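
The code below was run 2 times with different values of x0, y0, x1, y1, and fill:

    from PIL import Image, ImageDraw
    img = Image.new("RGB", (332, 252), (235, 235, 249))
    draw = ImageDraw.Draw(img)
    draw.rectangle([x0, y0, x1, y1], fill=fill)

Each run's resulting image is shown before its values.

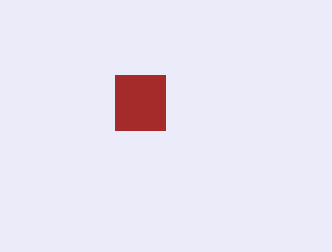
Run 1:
x0 = 115, y0 = 75, x1 = 165, y1 = 130, fill = 'brown'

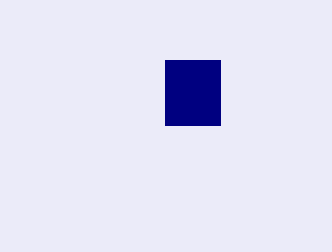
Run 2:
x0 = 165, y0 = 60, x1 = 220, y1 = 125, fill = 'navy'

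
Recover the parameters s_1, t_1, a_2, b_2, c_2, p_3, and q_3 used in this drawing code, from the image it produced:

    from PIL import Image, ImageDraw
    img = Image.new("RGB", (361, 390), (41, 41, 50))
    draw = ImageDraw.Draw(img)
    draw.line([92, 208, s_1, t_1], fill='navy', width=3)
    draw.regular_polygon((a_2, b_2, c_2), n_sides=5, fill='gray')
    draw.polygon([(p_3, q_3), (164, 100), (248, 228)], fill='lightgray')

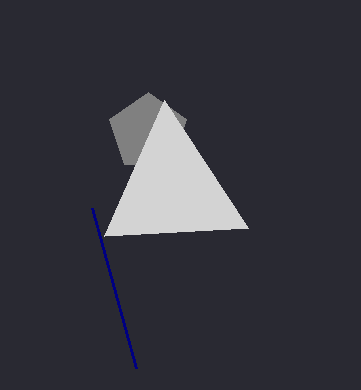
s_1 = 136; t_1 = 368; a_2 = 148; b_2 = 132; c_2 = 40; p_3 = 104; q_3 = 236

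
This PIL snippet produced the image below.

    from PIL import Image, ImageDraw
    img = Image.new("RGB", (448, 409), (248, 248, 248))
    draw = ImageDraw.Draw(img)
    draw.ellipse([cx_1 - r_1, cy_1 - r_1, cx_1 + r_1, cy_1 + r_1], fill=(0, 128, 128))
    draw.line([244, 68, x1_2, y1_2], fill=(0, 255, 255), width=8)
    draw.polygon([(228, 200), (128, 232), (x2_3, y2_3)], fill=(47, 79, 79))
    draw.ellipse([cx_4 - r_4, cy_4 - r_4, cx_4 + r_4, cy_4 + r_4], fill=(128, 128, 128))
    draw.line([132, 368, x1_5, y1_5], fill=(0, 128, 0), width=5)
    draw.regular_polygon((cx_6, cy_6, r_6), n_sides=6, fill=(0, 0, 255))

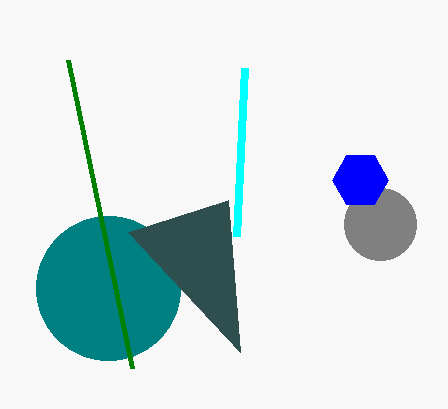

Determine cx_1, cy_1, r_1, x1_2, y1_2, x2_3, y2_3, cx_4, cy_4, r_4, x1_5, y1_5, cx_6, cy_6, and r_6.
cx_1 = 108; cy_1 = 288; r_1 = 72; x1_2 = 236; y1_2 = 236; x2_3 = 240; y2_3 = 352; cx_4 = 380; cy_4 = 224; r_4 = 36; x1_5 = 68; y1_5 = 60; cx_6 = 360; cy_6 = 180; r_6 = 28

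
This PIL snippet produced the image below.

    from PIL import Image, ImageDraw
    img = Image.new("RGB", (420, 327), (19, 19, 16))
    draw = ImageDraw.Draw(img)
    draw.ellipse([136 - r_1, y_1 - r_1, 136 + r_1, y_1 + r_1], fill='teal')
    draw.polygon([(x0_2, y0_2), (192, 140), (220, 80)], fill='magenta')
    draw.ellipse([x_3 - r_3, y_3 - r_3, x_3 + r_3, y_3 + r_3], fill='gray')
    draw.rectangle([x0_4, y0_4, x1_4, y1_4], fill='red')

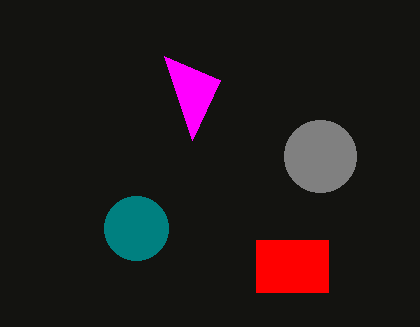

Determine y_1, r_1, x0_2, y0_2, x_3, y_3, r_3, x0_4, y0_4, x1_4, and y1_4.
y_1 = 228, r_1 = 32, x0_2 = 164, y0_2 = 56, x_3 = 320, y_3 = 156, r_3 = 36, x0_4 = 256, y0_4 = 240, x1_4 = 328, y1_4 = 292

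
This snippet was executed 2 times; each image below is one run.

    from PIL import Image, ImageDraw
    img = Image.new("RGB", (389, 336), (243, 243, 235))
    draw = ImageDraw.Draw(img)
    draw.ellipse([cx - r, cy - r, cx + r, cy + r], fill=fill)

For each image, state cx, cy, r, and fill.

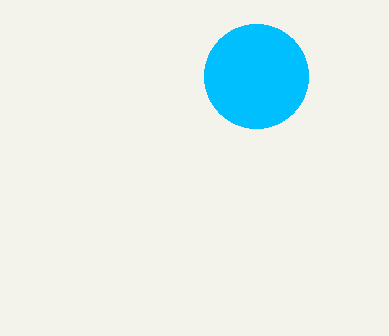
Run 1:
cx = 256, cy = 76, r = 52, fill = 'deepskyblue'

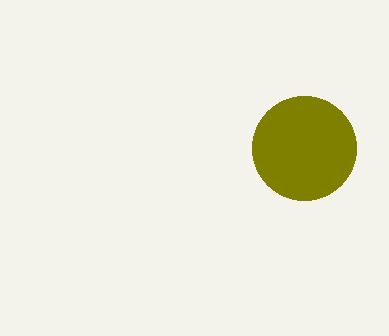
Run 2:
cx = 304; cy = 148; r = 52; fill = 'olive'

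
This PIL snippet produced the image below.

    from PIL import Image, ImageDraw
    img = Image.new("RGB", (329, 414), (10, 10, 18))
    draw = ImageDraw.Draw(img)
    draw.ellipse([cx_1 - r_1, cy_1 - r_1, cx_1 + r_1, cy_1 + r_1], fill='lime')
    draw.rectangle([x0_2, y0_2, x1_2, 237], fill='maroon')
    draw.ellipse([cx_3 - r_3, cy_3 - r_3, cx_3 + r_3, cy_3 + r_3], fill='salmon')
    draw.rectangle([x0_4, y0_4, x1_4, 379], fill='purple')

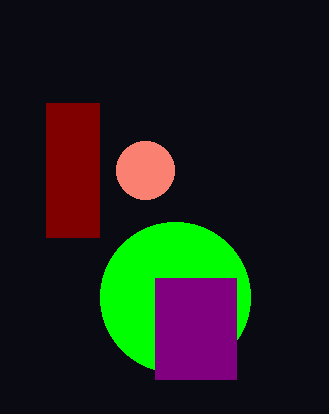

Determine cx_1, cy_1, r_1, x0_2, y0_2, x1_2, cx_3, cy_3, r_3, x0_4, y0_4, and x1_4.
cx_1 = 175
cy_1 = 297
r_1 = 75
x0_2 = 46
y0_2 = 103
x1_2 = 99
cx_3 = 145
cy_3 = 170
r_3 = 29
x0_4 = 155
y0_4 = 278
x1_4 = 236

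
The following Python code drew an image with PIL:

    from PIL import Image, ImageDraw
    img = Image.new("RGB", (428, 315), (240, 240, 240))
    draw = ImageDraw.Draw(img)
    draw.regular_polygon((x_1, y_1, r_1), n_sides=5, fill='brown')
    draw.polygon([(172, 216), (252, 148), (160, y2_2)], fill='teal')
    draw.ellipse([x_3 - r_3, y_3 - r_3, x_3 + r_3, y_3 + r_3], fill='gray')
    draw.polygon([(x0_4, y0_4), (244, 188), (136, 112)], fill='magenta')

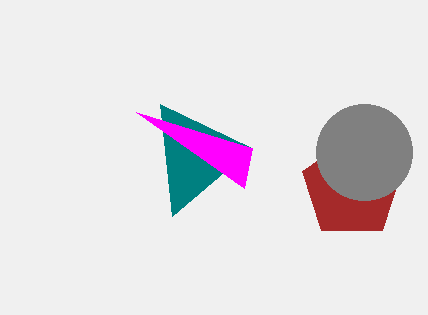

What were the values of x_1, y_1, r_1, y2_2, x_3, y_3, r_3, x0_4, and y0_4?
x_1 = 352; y_1 = 188; r_1 = 52; y2_2 = 104; x_3 = 364; y_3 = 152; r_3 = 48; x0_4 = 252; y0_4 = 148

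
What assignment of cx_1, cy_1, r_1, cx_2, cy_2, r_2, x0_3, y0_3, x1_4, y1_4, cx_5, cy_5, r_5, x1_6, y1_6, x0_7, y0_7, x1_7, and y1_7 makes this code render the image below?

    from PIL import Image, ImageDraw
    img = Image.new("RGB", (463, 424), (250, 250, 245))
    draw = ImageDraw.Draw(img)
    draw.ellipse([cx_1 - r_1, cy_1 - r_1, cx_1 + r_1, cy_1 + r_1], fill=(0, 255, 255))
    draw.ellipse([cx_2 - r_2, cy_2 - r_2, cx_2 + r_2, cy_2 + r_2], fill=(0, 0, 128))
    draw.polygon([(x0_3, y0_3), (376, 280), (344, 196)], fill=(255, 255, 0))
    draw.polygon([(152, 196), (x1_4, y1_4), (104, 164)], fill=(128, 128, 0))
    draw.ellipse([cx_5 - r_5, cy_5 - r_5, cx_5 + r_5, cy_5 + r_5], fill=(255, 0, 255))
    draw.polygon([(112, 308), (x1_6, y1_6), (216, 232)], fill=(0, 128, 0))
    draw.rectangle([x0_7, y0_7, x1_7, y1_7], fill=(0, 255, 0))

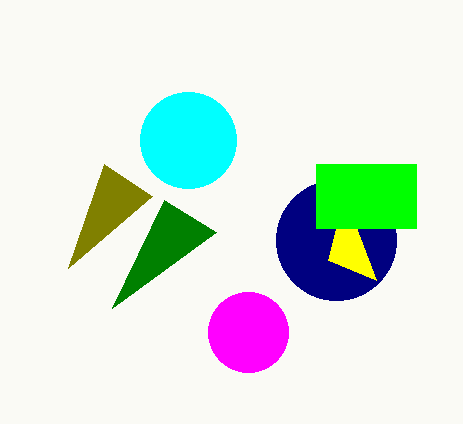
cx_1 = 188; cy_1 = 140; r_1 = 48; cx_2 = 336; cy_2 = 240; r_2 = 60; x0_3 = 328; y0_3 = 260; x1_4 = 68; y1_4 = 268; cx_5 = 248; cy_5 = 332; r_5 = 40; x1_6 = 164; y1_6 = 200; x0_7 = 316; y0_7 = 164; x1_7 = 416; y1_7 = 228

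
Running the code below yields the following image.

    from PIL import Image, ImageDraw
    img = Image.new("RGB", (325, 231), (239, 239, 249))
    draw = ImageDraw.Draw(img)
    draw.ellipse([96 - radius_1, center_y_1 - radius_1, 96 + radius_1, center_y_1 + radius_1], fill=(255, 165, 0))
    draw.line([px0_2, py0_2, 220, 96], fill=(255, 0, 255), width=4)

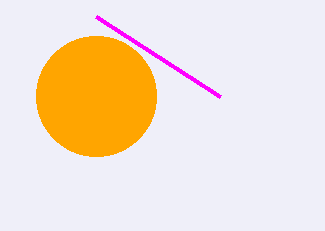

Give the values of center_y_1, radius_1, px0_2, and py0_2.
center_y_1 = 96, radius_1 = 60, px0_2 = 96, py0_2 = 16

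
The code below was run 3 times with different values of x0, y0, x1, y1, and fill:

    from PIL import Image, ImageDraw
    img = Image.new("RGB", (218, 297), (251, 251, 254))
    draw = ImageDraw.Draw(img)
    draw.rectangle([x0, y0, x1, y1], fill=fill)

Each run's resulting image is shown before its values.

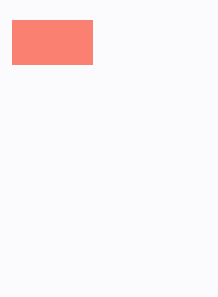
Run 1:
x0 = 12; y0 = 20; x1 = 92; y1 = 64; fill = 'salmon'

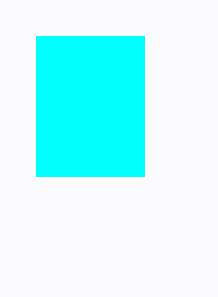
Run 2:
x0 = 36; y0 = 36; x1 = 144; y1 = 176; fill = 'cyan'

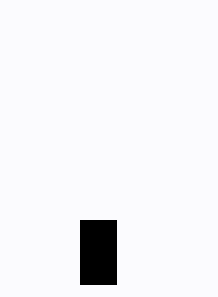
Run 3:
x0 = 80; y0 = 220; x1 = 116; y1 = 284; fill = 'black'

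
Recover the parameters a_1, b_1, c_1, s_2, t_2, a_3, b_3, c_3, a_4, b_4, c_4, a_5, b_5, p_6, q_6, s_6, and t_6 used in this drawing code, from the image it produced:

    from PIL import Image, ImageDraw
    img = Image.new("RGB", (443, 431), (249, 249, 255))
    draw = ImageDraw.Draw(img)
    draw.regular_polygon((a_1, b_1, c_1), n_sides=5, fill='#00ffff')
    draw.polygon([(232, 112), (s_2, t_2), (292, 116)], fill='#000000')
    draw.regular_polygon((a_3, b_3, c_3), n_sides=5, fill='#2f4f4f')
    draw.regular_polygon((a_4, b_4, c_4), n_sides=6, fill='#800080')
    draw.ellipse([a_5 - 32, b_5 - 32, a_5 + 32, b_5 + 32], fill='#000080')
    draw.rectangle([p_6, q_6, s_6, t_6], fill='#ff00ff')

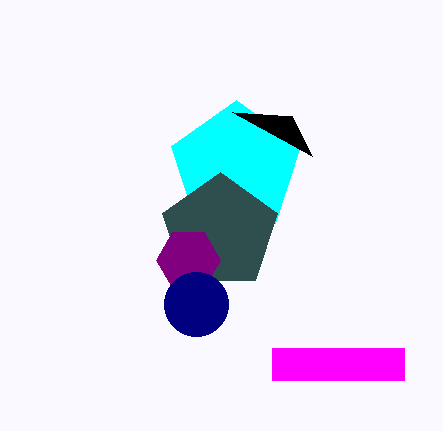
a_1 = 236, b_1 = 168, c_1 = 68, s_2 = 312, t_2 = 156, a_3 = 220, b_3 = 232, c_3 = 60, a_4 = 188, b_4 = 260, c_4 = 32, a_5 = 196, b_5 = 304, p_6 = 272, q_6 = 348, s_6 = 404, t_6 = 380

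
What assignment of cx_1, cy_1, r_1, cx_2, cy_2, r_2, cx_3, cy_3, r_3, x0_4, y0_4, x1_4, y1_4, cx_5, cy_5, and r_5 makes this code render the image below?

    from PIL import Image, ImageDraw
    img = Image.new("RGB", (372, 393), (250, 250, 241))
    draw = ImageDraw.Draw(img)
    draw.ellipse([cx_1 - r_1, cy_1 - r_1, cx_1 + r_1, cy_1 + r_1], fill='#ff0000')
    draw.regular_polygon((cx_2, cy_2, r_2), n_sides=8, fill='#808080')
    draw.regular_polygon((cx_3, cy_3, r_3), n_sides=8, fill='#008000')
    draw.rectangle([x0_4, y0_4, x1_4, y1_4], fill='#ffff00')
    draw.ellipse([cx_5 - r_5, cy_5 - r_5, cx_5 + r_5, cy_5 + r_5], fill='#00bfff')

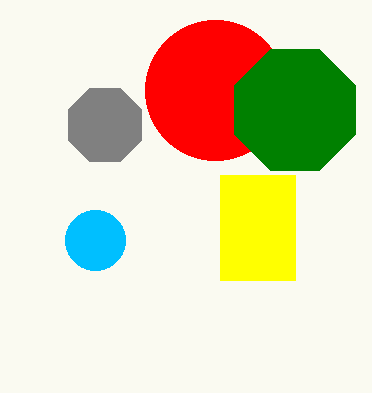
cx_1 = 215; cy_1 = 90; r_1 = 70; cx_2 = 105; cy_2 = 125; r_2 = 40; cx_3 = 295; cy_3 = 110; r_3 = 65; x0_4 = 220; y0_4 = 175; x1_4 = 295; y1_4 = 280; cx_5 = 95; cy_5 = 240; r_5 = 30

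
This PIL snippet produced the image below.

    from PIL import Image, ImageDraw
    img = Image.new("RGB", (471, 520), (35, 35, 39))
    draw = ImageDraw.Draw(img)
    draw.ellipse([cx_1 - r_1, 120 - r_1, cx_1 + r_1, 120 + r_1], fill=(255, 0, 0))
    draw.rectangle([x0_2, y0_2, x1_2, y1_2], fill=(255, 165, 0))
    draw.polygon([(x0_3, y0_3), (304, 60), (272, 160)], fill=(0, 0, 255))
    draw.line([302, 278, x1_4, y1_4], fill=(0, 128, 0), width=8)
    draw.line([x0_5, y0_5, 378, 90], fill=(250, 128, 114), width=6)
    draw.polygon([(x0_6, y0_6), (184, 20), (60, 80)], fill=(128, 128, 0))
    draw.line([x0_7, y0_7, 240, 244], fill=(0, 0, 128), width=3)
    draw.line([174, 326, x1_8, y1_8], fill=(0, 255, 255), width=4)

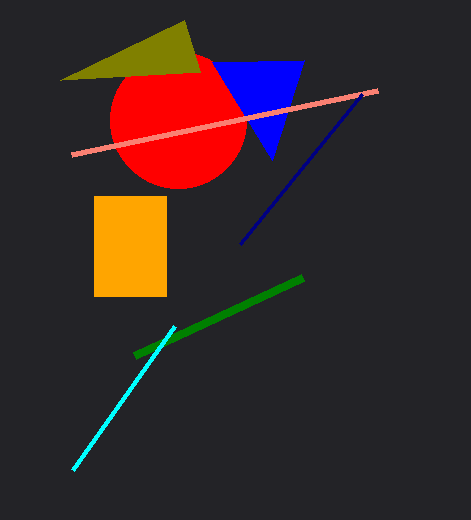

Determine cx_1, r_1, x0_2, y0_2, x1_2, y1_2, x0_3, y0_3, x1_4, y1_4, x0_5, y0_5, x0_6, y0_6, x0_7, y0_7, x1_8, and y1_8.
cx_1 = 178; r_1 = 68; x0_2 = 94; y0_2 = 196; x1_2 = 166; y1_2 = 296; x0_3 = 212; y0_3 = 62; x1_4 = 134; y1_4 = 356; x0_5 = 72; y0_5 = 154; x0_6 = 200; y0_6 = 72; x0_7 = 362; y0_7 = 94; x1_8 = 72; y1_8 = 470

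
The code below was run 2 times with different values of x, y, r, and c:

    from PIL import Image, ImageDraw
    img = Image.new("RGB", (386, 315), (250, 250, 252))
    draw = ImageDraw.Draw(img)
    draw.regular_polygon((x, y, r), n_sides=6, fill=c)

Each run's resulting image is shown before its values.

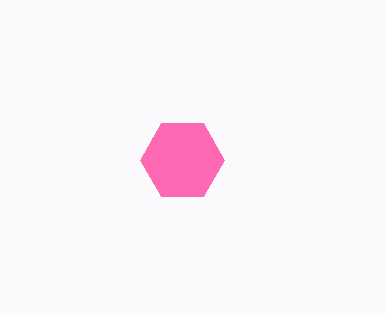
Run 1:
x = 182; y = 160; r = 42; c = 'hotpink'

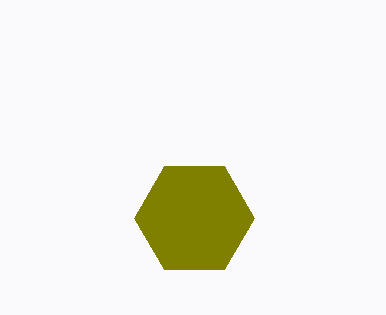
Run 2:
x = 194; y = 218; r = 60; c = 'olive'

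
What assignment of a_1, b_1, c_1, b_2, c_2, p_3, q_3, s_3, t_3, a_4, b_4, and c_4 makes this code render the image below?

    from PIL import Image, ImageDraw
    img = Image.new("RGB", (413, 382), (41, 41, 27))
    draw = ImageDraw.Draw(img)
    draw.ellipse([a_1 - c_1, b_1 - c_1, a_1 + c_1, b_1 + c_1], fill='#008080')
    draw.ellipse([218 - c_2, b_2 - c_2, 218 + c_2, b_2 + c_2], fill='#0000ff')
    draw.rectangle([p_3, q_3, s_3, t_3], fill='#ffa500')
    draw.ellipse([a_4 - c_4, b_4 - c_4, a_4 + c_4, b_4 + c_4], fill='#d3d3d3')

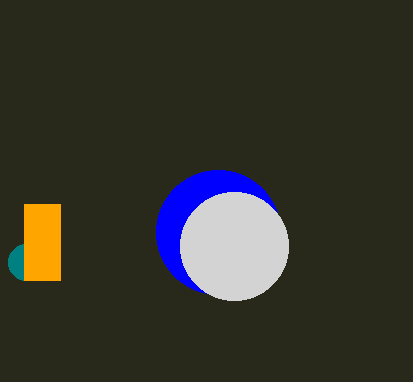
a_1 = 26, b_1 = 262, c_1 = 18, b_2 = 232, c_2 = 62, p_3 = 24, q_3 = 204, s_3 = 60, t_3 = 280, a_4 = 234, b_4 = 246, c_4 = 54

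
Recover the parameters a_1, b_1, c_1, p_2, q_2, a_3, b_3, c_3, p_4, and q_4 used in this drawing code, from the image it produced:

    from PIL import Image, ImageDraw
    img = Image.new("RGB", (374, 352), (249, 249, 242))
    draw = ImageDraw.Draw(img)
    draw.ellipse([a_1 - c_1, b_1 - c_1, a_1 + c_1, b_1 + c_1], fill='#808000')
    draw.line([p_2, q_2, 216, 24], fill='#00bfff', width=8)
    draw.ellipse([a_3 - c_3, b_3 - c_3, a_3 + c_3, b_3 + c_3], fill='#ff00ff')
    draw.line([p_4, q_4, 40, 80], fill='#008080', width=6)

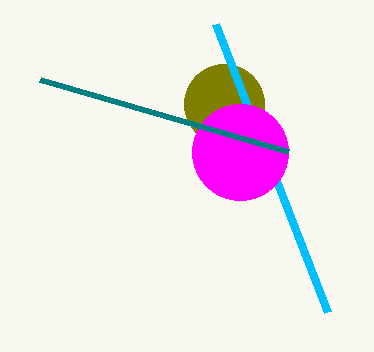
a_1 = 224
b_1 = 104
c_1 = 40
p_2 = 328
q_2 = 312
a_3 = 240
b_3 = 152
c_3 = 48
p_4 = 288
q_4 = 152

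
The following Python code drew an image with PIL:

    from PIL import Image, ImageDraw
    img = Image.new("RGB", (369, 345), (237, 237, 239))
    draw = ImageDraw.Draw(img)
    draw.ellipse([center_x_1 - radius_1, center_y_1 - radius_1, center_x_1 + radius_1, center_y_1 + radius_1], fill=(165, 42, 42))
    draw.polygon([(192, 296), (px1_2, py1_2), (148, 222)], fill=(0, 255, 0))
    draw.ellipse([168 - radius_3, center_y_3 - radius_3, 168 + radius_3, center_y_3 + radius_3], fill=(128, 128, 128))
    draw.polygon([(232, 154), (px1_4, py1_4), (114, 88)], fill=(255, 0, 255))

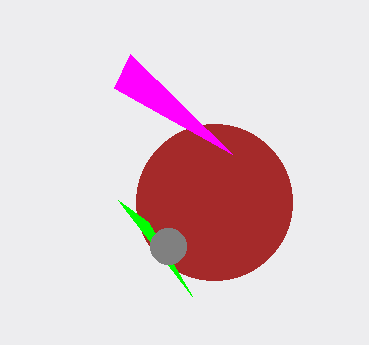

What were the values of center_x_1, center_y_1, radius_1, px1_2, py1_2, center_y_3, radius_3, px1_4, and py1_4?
center_x_1 = 214, center_y_1 = 202, radius_1 = 78, px1_2 = 118, py1_2 = 200, center_y_3 = 246, radius_3 = 18, px1_4 = 130, py1_4 = 54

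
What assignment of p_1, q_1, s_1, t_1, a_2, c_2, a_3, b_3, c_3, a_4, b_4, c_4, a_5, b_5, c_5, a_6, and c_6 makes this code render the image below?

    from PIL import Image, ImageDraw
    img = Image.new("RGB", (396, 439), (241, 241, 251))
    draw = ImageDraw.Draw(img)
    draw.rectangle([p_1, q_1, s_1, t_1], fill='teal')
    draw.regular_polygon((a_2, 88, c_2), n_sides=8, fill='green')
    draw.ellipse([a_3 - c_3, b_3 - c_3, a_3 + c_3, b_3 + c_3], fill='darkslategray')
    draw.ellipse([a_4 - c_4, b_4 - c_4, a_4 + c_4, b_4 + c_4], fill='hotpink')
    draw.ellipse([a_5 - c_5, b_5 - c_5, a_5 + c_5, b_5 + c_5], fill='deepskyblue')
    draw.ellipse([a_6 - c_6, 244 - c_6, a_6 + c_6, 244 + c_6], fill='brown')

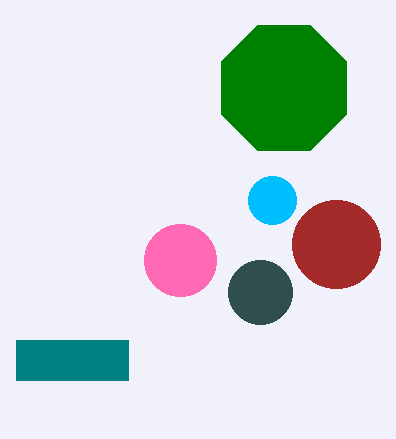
p_1 = 16
q_1 = 340
s_1 = 128
t_1 = 380
a_2 = 284
c_2 = 68
a_3 = 260
b_3 = 292
c_3 = 32
a_4 = 180
b_4 = 260
c_4 = 36
a_5 = 272
b_5 = 200
c_5 = 24
a_6 = 336
c_6 = 44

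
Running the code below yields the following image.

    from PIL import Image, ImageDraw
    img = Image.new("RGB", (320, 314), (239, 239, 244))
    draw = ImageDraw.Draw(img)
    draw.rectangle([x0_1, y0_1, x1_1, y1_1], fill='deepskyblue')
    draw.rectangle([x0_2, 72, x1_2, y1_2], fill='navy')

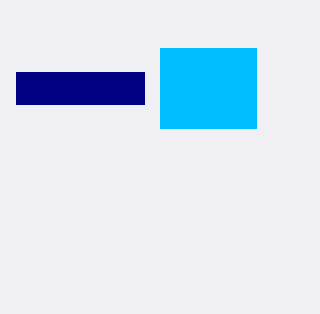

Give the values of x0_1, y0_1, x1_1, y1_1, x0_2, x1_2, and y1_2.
x0_1 = 160
y0_1 = 48
x1_1 = 256
y1_1 = 128
x0_2 = 16
x1_2 = 144
y1_2 = 104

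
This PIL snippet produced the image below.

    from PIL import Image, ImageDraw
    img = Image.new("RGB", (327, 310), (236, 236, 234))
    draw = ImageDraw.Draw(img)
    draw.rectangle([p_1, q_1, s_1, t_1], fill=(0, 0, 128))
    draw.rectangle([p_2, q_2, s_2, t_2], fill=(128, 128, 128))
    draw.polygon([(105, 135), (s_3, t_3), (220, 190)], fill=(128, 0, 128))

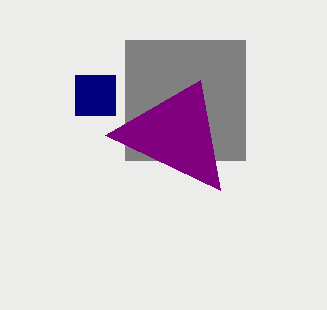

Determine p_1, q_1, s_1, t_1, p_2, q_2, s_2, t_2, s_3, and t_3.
p_1 = 75
q_1 = 75
s_1 = 115
t_1 = 115
p_2 = 125
q_2 = 40
s_2 = 245
t_2 = 160
s_3 = 200
t_3 = 80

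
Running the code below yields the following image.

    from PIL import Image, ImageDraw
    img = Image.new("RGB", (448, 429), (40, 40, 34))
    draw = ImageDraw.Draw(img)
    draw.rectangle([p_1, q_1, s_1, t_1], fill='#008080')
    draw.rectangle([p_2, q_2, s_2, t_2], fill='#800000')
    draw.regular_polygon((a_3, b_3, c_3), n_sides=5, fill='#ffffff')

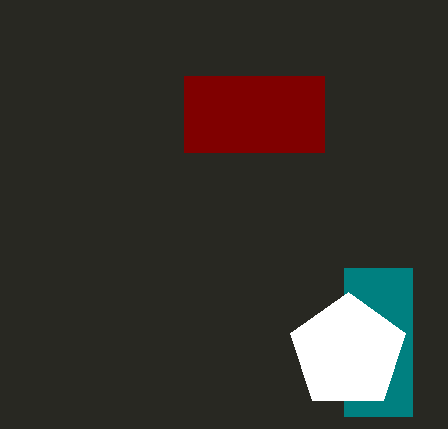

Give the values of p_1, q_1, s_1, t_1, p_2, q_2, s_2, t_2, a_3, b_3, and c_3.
p_1 = 344
q_1 = 268
s_1 = 412
t_1 = 416
p_2 = 184
q_2 = 76
s_2 = 324
t_2 = 152
a_3 = 348
b_3 = 352
c_3 = 60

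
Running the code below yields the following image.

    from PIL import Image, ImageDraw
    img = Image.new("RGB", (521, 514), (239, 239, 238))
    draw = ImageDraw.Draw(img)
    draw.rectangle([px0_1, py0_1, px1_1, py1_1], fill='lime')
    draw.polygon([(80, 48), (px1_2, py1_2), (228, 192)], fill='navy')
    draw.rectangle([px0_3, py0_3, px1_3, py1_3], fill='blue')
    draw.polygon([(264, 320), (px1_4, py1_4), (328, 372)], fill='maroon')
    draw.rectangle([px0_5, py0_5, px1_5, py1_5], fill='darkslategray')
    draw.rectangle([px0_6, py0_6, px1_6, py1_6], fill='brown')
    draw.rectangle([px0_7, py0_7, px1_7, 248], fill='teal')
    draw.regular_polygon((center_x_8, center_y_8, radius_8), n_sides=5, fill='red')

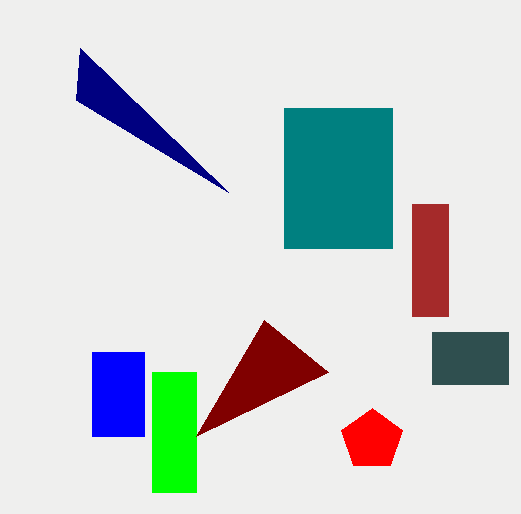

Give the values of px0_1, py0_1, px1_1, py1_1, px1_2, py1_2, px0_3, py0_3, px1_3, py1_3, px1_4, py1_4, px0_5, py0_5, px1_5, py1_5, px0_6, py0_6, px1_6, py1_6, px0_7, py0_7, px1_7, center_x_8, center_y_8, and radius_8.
px0_1 = 152
py0_1 = 372
px1_1 = 196
py1_1 = 492
px1_2 = 76
py1_2 = 100
px0_3 = 92
py0_3 = 352
px1_3 = 144
py1_3 = 436
px1_4 = 196
py1_4 = 436
px0_5 = 432
py0_5 = 332
px1_5 = 508
py1_5 = 384
px0_6 = 412
py0_6 = 204
px1_6 = 448
py1_6 = 316
px0_7 = 284
py0_7 = 108
px1_7 = 392
center_x_8 = 372
center_y_8 = 440
radius_8 = 32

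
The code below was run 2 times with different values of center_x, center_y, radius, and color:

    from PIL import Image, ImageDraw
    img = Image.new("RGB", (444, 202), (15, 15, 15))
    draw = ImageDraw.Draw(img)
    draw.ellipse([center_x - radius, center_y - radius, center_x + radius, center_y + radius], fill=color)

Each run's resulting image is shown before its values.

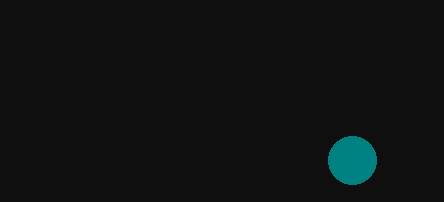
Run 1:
center_x = 352
center_y = 160
radius = 24
color = 'teal'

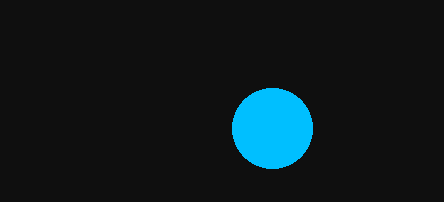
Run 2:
center_x = 272
center_y = 128
radius = 40
color = 'deepskyblue'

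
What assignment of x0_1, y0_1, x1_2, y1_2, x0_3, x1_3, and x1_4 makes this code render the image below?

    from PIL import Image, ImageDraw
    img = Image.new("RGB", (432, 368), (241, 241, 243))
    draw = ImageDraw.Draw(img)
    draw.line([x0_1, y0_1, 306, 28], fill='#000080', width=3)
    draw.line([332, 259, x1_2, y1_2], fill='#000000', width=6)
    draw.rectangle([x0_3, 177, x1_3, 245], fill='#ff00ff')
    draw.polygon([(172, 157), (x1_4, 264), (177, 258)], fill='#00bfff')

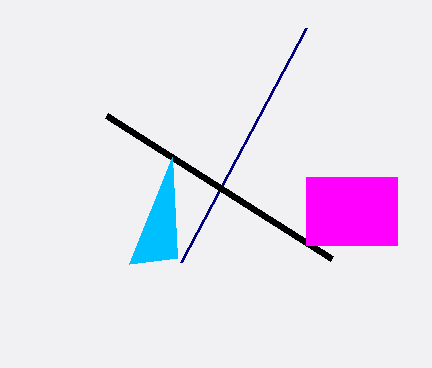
x0_1 = 181
y0_1 = 262
x1_2 = 107
y1_2 = 116
x0_3 = 306
x1_3 = 397
x1_4 = 129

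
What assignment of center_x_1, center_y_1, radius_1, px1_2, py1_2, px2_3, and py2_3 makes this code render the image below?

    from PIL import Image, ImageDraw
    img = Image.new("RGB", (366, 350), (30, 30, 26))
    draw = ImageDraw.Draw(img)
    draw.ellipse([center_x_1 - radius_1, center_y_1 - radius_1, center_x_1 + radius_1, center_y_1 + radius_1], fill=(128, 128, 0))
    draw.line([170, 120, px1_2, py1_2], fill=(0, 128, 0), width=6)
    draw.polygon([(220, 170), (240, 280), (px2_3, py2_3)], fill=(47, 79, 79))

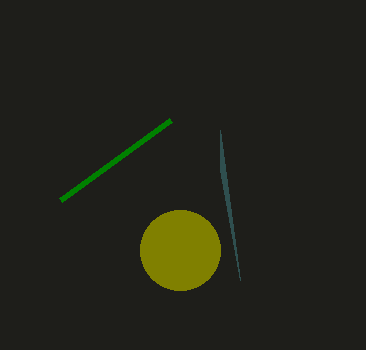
center_x_1 = 180
center_y_1 = 250
radius_1 = 40
px1_2 = 60
py1_2 = 200
px2_3 = 220
py2_3 = 130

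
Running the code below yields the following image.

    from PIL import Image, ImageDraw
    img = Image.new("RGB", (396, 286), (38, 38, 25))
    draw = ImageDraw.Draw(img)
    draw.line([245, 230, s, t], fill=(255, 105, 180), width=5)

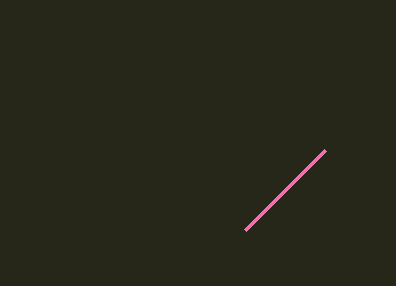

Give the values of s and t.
s = 325, t = 150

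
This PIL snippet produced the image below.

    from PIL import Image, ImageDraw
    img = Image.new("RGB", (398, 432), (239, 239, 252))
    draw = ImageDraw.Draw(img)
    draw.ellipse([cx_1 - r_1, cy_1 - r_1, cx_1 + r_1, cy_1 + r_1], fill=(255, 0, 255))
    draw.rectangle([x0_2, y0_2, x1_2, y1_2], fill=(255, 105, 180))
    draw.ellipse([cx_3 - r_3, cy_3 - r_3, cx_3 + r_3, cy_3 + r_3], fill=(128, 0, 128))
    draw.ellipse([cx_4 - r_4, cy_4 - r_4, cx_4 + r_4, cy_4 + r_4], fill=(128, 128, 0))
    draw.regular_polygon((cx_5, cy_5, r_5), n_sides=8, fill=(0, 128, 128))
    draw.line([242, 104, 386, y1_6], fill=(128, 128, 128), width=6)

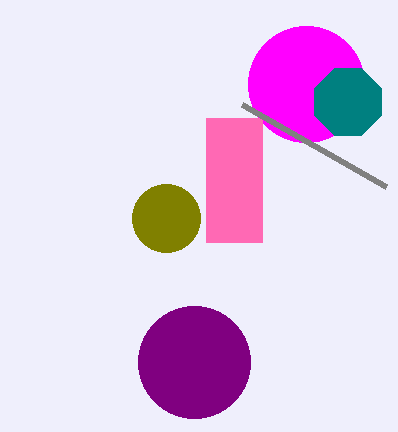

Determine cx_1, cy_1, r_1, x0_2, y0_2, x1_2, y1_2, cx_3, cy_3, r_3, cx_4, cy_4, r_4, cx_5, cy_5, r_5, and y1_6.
cx_1 = 306
cy_1 = 84
r_1 = 58
x0_2 = 206
y0_2 = 118
x1_2 = 262
y1_2 = 242
cx_3 = 194
cy_3 = 362
r_3 = 56
cx_4 = 166
cy_4 = 218
r_4 = 34
cx_5 = 348
cy_5 = 102
r_5 = 36
y1_6 = 186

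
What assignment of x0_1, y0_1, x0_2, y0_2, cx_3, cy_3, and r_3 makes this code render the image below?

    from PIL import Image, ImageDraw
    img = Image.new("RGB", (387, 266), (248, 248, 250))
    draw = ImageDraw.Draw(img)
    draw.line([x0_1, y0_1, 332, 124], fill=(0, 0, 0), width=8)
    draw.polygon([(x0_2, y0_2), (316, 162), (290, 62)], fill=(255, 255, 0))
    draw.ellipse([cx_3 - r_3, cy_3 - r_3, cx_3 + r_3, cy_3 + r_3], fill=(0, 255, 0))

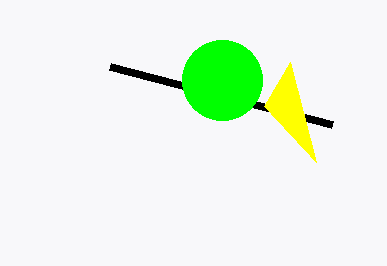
x0_1 = 110
y0_1 = 66
x0_2 = 264
y0_2 = 106
cx_3 = 222
cy_3 = 80
r_3 = 40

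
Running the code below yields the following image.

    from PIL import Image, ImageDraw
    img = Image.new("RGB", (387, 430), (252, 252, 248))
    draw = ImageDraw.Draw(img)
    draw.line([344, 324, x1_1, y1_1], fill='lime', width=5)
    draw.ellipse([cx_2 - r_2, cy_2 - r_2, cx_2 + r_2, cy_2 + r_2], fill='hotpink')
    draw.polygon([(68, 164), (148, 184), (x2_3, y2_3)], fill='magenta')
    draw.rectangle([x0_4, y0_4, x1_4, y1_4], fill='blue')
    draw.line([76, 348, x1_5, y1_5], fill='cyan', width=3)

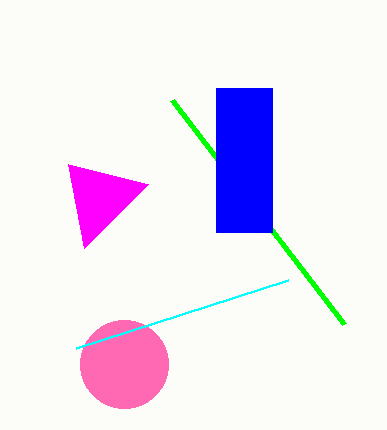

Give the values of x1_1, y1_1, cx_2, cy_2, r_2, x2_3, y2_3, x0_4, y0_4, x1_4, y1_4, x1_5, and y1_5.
x1_1 = 172; y1_1 = 100; cx_2 = 124; cy_2 = 364; r_2 = 44; x2_3 = 84; y2_3 = 248; x0_4 = 216; y0_4 = 88; x1_4 = 272; y1_4 = 232; x1_5 = 288; y1_5 = 280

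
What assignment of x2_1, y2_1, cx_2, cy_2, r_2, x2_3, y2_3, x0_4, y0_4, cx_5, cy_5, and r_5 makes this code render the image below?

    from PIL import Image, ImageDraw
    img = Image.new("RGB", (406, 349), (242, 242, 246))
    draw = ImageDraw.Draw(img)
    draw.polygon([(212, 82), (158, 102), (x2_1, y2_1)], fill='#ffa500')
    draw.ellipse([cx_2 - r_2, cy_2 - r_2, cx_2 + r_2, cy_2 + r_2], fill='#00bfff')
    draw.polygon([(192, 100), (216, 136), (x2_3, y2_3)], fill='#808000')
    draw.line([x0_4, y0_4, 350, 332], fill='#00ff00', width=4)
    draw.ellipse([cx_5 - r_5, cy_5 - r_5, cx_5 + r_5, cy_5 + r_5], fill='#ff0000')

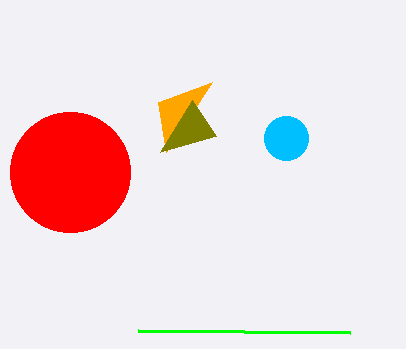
x2_1 = 166
y2_1 = 152
cx_2 = 286
cy_2 = 138
r_2 = 22
x2_3 = 160
y2_3 = 152
x0_4 = 138
y0_4 = 330
cx_5 = 70
cy_5 = 172
r_5 = 60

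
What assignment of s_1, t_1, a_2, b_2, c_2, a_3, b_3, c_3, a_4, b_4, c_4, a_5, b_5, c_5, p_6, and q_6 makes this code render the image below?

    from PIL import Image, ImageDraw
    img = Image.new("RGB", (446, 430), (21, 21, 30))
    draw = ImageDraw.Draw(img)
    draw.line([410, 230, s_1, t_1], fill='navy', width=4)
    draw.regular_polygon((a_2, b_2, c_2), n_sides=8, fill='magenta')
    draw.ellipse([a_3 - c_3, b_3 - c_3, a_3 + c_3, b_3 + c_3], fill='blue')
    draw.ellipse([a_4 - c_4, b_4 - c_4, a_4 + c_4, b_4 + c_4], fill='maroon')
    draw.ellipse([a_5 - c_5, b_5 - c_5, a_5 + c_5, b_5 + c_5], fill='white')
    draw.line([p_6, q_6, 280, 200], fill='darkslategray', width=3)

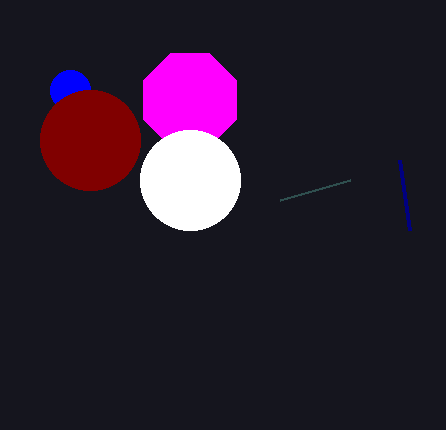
s_1 = 400, t_1 = 160, a_2 = 190, b_2 = 100, c_2 = 50, a_3 = 70, b_3 = 90, c_3 = 20, a_4 = 90, b_4 = 140, c_4 = 50, a_5 = 190, b_5 = 180, c_5 = 50, p_6 = 350, q_6 = 180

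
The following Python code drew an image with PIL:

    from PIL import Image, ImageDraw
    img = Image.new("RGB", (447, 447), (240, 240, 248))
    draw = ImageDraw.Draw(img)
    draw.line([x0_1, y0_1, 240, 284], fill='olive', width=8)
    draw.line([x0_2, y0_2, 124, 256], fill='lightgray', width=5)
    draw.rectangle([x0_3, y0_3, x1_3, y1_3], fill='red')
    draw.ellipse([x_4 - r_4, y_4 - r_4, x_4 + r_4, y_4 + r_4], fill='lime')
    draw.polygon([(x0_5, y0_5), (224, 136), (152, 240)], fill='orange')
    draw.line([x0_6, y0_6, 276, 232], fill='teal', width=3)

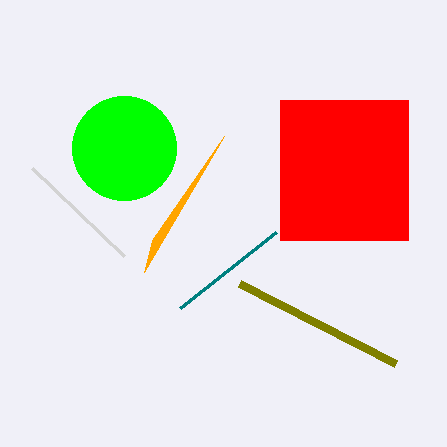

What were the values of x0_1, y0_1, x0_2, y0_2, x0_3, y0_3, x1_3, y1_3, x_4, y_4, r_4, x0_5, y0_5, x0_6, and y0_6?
x0_1 = 396
y0_1 = 364
x0_2 = 32
y0_2 = 168
x0_3 = 280
y0_3 = 100
x1_3 = 408
y1_3 = 240
x_4 = 124
y_4 = 148
r_4 = 52
x0_5 = 144
y0_5 = 272
x0_6 = 180
y0_6 = 308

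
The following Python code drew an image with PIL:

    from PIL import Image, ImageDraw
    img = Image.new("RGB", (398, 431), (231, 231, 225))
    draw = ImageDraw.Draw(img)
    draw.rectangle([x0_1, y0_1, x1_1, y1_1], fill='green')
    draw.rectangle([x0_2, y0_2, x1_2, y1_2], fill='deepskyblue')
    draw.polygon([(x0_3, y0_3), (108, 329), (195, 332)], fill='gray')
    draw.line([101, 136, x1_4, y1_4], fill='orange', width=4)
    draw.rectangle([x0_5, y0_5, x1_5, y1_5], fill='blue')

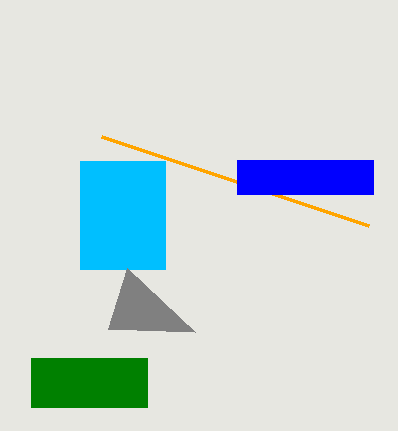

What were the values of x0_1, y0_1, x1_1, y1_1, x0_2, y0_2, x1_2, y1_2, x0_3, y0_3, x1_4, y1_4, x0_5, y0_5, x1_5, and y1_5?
x0_1 = 31, y0_1 = 358, x1_1 = 147, y1_1 = 407, x0_2 = 80, y0_2 = 161, x1_2 = 165, y1_2 = 269, x0_3 = 127, y0_3 = 268, x1_4 = 368, y1_4 = 225, x0_5 = 237, y0_5 = 160, x1_5 = 373, y1_5 = 194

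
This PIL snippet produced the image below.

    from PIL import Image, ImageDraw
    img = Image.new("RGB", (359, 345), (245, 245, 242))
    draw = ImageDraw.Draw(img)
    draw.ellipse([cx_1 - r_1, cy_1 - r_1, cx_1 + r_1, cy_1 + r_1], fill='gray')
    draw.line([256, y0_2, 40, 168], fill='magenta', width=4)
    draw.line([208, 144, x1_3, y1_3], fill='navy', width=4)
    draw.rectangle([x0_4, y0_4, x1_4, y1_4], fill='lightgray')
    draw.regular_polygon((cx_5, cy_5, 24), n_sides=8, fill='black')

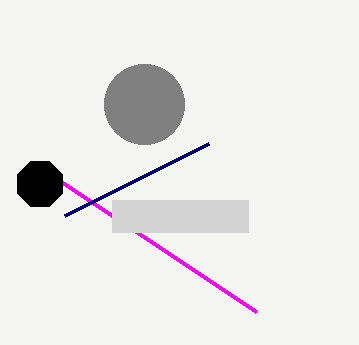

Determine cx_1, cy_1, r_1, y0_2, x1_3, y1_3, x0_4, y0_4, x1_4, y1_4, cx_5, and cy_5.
cx_1 = 144; cy_1 = 104; r_1 = 40; y0_2 = 312; x1_3 = 64; y1_3 = 216; x0_4 = 112; y0_4 = 200; x1_4 = 248; y1_4 = 232; cx_5 = 40; cy_5 = 184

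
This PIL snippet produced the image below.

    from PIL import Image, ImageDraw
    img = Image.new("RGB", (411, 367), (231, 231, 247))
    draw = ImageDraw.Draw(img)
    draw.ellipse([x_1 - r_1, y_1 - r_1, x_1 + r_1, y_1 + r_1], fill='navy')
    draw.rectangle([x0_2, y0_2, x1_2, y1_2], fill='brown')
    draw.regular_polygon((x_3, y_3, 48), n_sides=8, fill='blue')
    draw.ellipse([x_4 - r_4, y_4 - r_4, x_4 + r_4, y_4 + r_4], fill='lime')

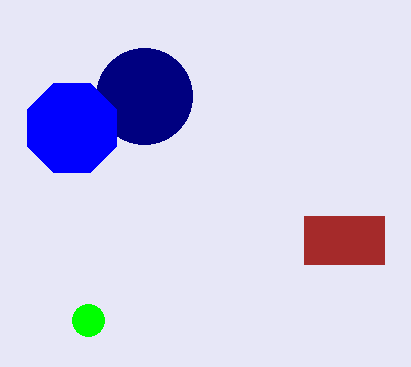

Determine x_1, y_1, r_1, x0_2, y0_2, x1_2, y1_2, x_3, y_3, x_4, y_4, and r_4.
x_1 = 144; y_1 = 96; r_1 = 48; x0_2 = 304; y0_2 = 216; x1_2 = 384; y1_2 = 264; x_3 = 72; y_3 = 128; x_4 = 88; y_4 = 320; r_4 = 16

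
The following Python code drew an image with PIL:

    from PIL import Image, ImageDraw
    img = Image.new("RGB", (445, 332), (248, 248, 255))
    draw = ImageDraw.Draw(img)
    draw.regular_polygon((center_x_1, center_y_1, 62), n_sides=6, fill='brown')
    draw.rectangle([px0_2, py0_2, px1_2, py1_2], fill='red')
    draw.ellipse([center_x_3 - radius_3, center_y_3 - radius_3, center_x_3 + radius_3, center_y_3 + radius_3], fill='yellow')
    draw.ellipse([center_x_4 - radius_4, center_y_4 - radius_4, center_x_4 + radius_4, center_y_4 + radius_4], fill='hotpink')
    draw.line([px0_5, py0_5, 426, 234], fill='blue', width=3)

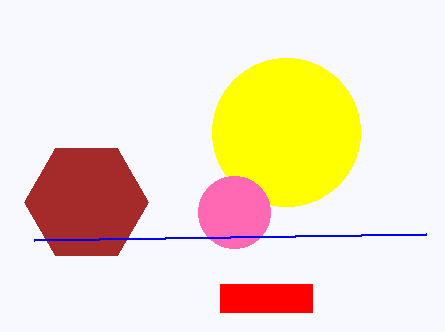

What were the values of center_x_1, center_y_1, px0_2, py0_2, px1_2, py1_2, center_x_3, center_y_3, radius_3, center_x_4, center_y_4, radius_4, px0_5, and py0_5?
center_x_1 = 86, center_y_1 = 202, px0_2 = 220, py0_2 = 284, px1_2 = 312, py1_2 = 312, center_x_3 = 286, center_y_3 = 132, radius_3 = 74, center_x_4 = 234, center_y_4 = 212, radius_4 = 36, px0_5 = 34, py0_5 = 240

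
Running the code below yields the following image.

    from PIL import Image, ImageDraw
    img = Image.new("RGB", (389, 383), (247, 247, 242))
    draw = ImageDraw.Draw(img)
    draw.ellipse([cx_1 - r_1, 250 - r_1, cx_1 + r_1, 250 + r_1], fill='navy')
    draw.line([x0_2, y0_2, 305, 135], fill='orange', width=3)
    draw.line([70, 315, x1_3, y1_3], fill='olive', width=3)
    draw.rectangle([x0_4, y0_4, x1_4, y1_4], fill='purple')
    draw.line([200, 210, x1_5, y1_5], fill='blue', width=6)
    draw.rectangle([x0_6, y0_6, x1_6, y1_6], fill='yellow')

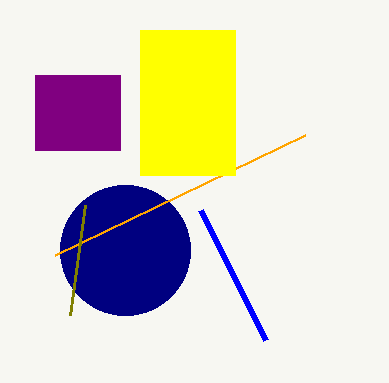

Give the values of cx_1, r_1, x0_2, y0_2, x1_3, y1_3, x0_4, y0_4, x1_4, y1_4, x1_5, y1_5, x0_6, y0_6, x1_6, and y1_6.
cx_1 = 125; r_1 = 65; x0_2 = 55; y0_2 = 255; x1_3 = 85; y1_3 = 205; x0_4 = 35; y0_4 = 75; x1_4 = 120; y1_4 = 150; x1_5 = 265; y1_5 = 340; x0_6 = 140; y0_6 = 30; x1_6 = 235; y1_6 = 175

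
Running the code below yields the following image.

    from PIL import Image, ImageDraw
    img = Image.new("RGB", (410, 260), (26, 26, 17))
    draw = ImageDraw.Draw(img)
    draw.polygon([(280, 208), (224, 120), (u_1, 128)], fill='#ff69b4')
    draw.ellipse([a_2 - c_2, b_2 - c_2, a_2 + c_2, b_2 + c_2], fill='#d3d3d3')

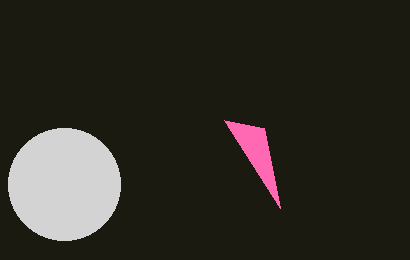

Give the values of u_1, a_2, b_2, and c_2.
u_1 = 264
a_2 = 64
b_2 = 184
c_2 = 56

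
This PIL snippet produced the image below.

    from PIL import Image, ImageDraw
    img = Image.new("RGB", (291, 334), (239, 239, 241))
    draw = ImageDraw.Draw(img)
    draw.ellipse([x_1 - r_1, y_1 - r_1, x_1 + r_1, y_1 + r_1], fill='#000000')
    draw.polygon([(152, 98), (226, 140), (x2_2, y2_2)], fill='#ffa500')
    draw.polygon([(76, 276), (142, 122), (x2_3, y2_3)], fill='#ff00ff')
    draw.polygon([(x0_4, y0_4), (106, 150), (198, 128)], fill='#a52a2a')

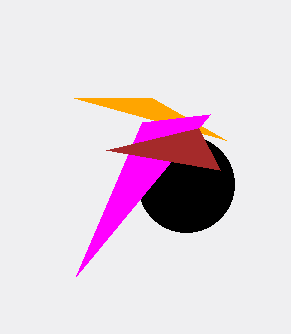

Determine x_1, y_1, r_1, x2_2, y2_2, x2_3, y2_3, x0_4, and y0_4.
x_1 = 186
y_1 = 184
r_1 = 48
x2_2 = 74
y2_2 = 98
x2_3 = 210
y2_3 = 114
x0_4 = 220
y0_4 = 170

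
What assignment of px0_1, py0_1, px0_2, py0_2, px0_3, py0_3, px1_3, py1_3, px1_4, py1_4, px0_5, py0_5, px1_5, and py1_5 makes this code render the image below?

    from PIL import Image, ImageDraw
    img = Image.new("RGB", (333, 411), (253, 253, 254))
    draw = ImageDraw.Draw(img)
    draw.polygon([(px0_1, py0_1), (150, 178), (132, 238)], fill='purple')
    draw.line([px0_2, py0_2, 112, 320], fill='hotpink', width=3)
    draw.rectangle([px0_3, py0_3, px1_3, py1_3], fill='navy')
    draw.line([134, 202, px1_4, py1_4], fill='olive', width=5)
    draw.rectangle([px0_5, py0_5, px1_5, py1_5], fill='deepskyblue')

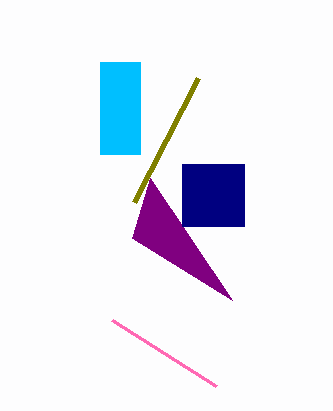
px0_1 = 232; py0_1 = 300; px0_2 = 216; py0_2 = 386; px0_3 = 182; py0_3 = 164; px1_3 = 244; py1_3 = 226; px1_4 = 198; py1_4 = 78; px0_5 = 100; py0_5 = 62; px1_5 = 140; py1_5 = 154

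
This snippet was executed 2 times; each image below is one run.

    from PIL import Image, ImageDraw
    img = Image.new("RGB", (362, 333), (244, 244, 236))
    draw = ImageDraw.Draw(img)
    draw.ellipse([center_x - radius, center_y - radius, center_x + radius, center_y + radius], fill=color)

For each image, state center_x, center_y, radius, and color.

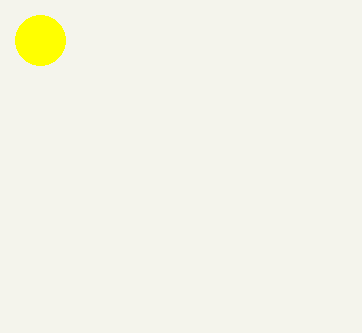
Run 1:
center_x = 40
center_y = 40
radius = 25
color = 'yellow'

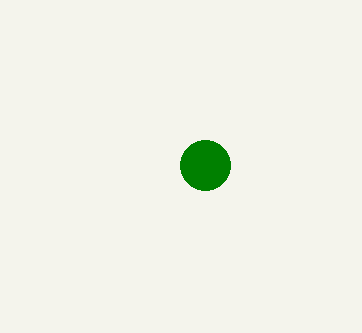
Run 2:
center_x = 205, center_y = 165, radius = 25, color = 'green'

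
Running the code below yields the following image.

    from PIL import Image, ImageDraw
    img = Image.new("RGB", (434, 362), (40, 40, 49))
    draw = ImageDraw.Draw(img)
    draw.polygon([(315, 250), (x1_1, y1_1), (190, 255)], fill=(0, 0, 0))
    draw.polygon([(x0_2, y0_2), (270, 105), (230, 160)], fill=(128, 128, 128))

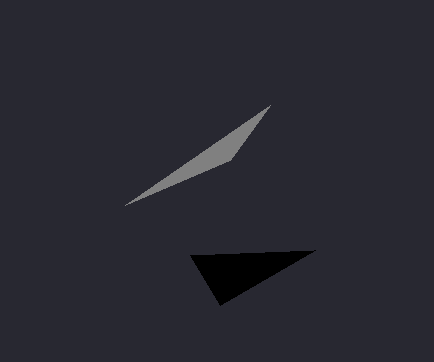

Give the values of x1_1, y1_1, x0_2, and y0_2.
x1_1 = 220
y1_1 = 305
x0_2 = 125
y0_2 = 205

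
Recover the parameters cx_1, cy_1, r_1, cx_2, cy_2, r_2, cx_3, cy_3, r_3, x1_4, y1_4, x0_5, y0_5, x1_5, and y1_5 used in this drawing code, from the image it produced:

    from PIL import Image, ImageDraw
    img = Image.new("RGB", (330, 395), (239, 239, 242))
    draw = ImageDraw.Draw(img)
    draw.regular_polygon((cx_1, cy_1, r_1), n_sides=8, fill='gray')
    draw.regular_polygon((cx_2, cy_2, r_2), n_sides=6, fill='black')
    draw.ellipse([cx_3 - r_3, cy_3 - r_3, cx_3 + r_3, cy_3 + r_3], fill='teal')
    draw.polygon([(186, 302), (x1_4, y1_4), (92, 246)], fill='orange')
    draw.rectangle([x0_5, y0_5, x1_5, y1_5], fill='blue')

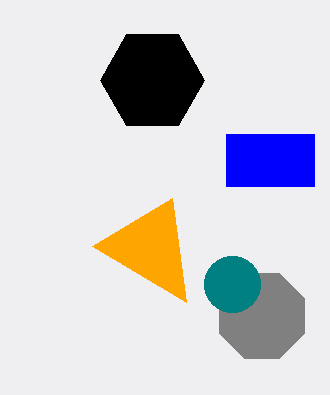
cx_1 = 262; cy_1 = 316; r_1 = 46; cx_2 = 152; cy_2 = 80; r_2 = 52; cx_3 = 232; cy_3 = 284; r_3 = 28; x1_4 = 172; y1_4 = 198; x0_5 = 226; y0_5 = 134; x1_5 = 314; y1_5 = 186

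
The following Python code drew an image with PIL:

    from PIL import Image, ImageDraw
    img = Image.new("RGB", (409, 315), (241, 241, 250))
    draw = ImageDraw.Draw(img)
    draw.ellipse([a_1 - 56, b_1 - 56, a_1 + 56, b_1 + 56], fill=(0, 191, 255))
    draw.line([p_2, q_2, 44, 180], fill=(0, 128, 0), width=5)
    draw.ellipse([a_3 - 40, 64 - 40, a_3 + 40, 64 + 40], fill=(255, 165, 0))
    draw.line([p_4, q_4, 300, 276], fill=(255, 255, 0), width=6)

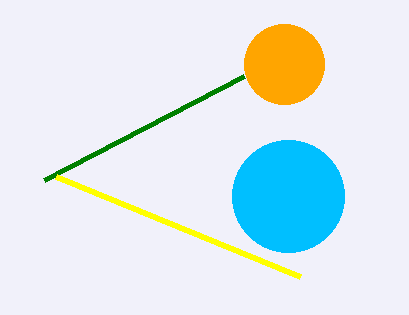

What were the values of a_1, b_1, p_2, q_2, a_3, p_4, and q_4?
a_1 = 288; b_1 = 196; p_2 = 244; q_2 = 76; a_3 = 284; p_4 = 56; q_4 = 176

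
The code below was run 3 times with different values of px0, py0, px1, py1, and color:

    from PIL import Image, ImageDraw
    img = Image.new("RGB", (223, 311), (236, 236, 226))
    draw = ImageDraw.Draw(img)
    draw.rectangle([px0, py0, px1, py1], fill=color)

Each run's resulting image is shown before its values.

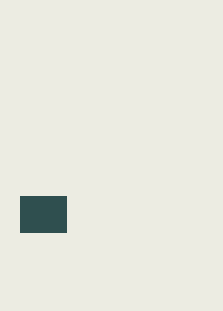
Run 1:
px0 = 20, py0 = 196, px1 = 66, py1 = 232, color = 'darkslategray'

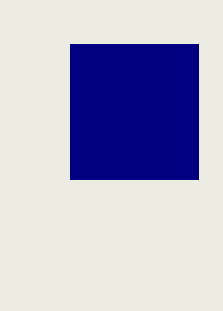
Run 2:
px0 = 70, py0 = 44, px1 = 198, py1 = 179, color = 'navy'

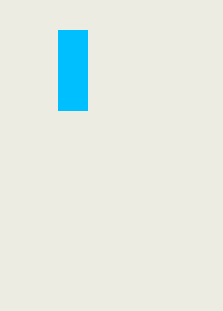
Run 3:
px0 = 58
py0 = 30
px1 = 87
py1 = 110
color = 'deepskyblue'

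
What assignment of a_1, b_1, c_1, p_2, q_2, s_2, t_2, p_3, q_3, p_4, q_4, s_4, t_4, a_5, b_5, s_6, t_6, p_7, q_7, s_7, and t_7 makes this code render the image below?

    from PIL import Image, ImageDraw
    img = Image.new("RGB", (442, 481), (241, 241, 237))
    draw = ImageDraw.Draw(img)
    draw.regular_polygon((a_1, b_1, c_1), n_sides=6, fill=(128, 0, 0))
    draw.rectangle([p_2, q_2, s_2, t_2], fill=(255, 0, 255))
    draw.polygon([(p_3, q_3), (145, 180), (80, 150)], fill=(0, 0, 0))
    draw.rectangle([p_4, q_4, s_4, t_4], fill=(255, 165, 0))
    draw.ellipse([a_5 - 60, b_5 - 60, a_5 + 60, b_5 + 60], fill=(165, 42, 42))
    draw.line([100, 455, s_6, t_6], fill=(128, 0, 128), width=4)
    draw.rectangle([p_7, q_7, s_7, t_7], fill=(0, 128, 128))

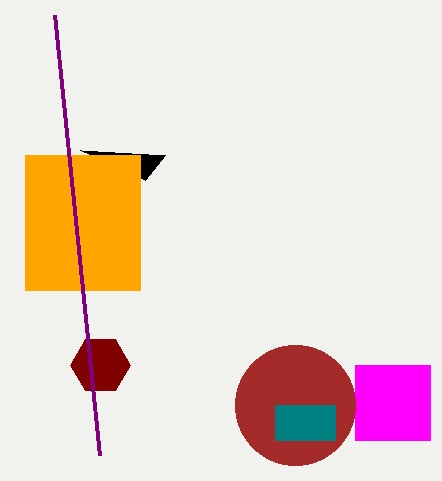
a_1 = 100
b_1 = 365
c_1 = 30
p_2 = 355
q_2 = 365
s_2 = 430
t_2 = 440
p_3 = 165
q_3 = 155
p_4 = 25
q_4 = 155
s_4 = 140
t_4 = 290
a_5 = 295
b_5 = 405
s_6 = 55
t_6 = 15
p_7 = 275
q_7 = 405
s_7 = 335
t_7 = 440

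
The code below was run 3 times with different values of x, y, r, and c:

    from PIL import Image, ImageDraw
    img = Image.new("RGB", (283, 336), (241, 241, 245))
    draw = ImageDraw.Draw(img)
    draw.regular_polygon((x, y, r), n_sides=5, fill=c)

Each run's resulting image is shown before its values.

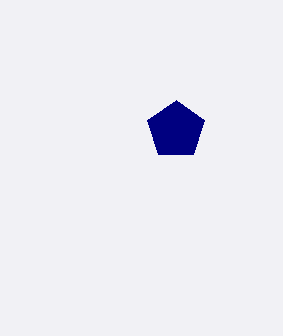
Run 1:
x = 176, y = 130, r = 30, c = 'navy'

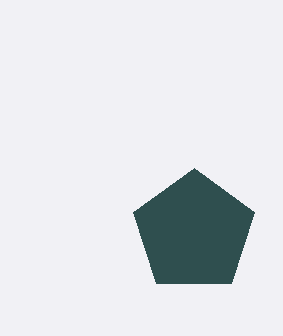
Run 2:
x = 194; y = 232; r = 64; c = 'darkslategray'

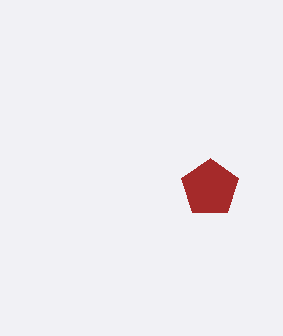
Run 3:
x = 210; y = 188; r = 30; c = 'brown'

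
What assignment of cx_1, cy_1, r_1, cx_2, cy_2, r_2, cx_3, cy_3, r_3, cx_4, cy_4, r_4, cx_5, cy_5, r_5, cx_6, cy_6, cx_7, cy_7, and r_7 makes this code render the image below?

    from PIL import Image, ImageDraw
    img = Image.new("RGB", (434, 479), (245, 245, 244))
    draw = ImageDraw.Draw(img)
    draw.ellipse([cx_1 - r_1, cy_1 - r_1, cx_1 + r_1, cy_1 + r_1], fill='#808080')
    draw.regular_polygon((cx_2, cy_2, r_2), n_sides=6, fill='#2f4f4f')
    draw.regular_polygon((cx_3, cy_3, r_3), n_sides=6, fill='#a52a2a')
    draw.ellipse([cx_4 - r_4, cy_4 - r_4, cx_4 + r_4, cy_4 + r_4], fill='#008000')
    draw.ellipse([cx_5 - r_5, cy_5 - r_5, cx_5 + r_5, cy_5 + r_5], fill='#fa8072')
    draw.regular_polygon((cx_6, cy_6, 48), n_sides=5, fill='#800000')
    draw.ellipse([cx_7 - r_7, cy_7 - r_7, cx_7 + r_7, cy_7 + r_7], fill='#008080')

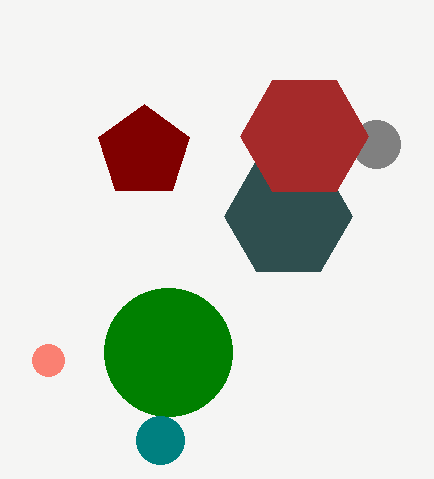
cx_1 = 376; cy_1 = 144; r_1 = 24; cx_2 = 288; cy_2 = 216; r_2 = 64; cx_3 = 304; cy_3 = 136; r_3 = 64; cx_4 = 168; cy_4 = 352; r_4 = 64; cx_5 = 48; cy_5 = 360; r_5 = 16; cx_6 = 144; cy_6 = 152; cx_7 = 160; cy_7 = 440; r_7 = 24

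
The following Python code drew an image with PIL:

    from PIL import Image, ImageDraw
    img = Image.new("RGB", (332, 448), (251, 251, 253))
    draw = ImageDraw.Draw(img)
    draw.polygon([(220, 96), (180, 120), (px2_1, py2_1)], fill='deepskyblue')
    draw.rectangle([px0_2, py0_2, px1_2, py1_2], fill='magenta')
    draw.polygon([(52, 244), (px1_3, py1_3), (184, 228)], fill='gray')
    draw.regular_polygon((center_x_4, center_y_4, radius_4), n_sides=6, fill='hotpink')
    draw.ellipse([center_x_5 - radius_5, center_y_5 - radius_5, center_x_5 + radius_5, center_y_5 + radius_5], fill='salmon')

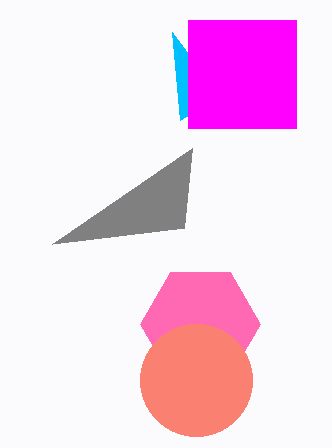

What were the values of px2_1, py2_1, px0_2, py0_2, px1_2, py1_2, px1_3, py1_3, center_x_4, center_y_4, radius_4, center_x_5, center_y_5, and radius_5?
px2_1 = 172, py2_1 = 32, px0_2 = 188, py0_2 = 20, px1_2 = 296, py1_2 = 128, px1_3 = 192, py1_3 = 148, center_x_4 = 200, center_y_4 = 324, radius_4 = 60, center_x_5 = 196, center_y_5 = 380, radius_5 = 56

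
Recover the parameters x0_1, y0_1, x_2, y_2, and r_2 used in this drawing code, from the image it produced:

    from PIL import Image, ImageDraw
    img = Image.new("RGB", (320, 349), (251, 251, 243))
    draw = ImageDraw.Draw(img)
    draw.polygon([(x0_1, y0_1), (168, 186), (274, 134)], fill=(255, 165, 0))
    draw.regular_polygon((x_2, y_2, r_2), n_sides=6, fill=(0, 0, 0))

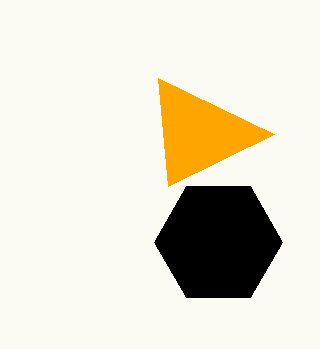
x0_1 = 158
y0_1 = 78
x_2 = 218
y_2 = 242
r_2 = 64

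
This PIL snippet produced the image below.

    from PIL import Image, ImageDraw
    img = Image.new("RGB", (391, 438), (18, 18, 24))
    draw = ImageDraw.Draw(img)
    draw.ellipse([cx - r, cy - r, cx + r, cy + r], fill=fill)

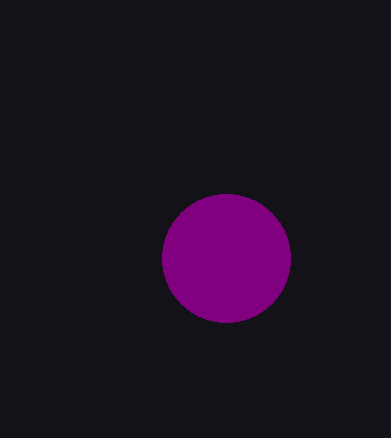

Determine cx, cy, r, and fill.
cx = 226
cy = 258
r = 64
fill = 'purple'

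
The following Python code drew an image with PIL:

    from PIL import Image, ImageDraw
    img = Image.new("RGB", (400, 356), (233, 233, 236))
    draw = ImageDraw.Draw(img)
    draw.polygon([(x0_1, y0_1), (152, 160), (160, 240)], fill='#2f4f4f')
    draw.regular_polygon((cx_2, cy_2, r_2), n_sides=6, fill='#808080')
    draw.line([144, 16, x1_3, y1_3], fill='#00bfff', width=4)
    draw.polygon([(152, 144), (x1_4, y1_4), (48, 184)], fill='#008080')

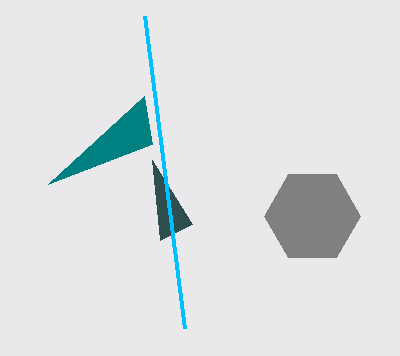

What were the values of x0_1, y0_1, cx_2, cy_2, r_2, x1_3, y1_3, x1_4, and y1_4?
x0_1 = 192; y0_1 = 224; cx_2 = 312; cy_2 = 216; r_2 = 48; x1_3 = 184; y1_3 = 328; x1_4 = 144; y1_4 = 96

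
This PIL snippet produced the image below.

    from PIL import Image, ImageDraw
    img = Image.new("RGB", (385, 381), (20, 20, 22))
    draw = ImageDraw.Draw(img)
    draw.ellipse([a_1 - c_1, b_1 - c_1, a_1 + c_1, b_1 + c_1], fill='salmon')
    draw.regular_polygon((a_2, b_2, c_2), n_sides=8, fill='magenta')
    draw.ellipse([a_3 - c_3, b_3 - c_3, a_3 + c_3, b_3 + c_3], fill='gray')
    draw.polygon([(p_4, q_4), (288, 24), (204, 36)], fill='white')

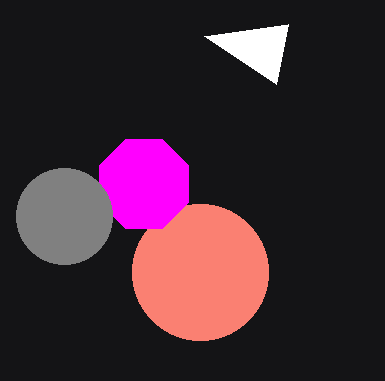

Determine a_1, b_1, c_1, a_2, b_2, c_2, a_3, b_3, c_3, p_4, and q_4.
a_1 = 200
b_1 = 272
c_1 = 68
a_2 = 144
b_2 = 184
c_2 = 48
a_3 = 64
b_3 = 216
c_3 = 48
p_4 = 276
q_4 = 84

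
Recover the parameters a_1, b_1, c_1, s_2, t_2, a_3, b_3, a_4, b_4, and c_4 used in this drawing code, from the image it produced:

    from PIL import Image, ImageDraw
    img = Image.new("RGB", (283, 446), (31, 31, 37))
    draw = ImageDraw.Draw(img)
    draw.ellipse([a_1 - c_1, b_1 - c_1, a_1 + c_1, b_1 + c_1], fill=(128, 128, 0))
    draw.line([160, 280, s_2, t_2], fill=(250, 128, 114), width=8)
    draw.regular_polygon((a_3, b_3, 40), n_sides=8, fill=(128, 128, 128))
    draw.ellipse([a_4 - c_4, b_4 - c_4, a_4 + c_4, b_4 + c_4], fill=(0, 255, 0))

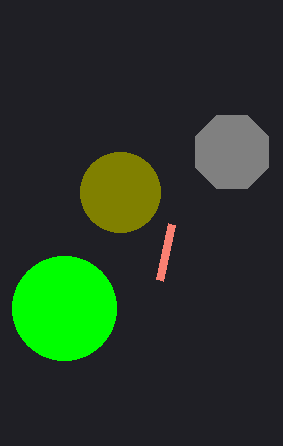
a_1 = 120, b_1 = 192, c_1 = 40, s_2 = 172, t_2 = 224, a_3 = 232, b_3 = 152, a_4 = 64, b_4 = 308, c_4 = 52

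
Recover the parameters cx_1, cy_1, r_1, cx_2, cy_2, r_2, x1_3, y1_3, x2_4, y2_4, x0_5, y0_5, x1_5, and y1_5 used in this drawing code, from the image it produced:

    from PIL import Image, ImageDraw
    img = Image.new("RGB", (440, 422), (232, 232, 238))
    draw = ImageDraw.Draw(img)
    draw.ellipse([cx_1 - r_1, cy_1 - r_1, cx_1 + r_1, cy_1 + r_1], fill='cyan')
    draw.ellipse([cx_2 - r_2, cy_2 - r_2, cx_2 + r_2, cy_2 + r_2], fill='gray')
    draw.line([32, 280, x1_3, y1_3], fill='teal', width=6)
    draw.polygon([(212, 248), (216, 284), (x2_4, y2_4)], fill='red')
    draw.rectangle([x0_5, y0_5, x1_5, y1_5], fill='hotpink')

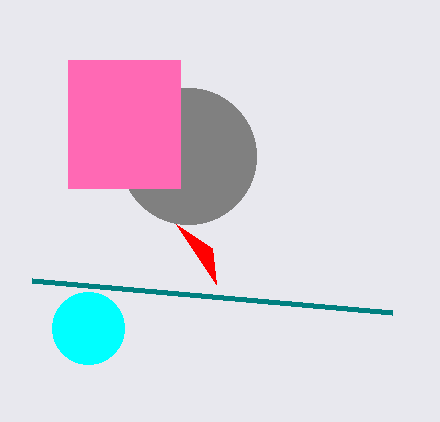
cx_1 = 88; cy_1 = 328; r_1 = 36; cx_2 = 188; cy_2 = 156; r_2 = 68; x1_3 = 392; y1_3 = 312; x2_4 = 176; y2_4 = 224; x0_5 = 68; y0_5 = 60; x1_5 = 180; y1_5 = 188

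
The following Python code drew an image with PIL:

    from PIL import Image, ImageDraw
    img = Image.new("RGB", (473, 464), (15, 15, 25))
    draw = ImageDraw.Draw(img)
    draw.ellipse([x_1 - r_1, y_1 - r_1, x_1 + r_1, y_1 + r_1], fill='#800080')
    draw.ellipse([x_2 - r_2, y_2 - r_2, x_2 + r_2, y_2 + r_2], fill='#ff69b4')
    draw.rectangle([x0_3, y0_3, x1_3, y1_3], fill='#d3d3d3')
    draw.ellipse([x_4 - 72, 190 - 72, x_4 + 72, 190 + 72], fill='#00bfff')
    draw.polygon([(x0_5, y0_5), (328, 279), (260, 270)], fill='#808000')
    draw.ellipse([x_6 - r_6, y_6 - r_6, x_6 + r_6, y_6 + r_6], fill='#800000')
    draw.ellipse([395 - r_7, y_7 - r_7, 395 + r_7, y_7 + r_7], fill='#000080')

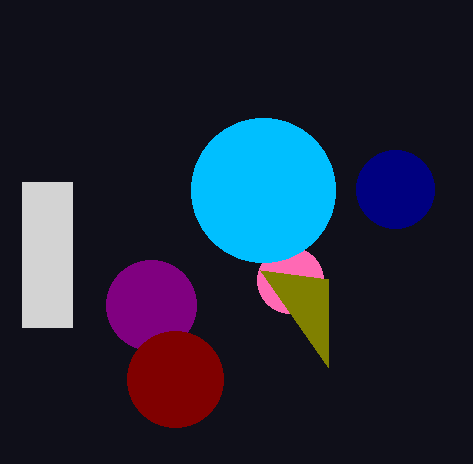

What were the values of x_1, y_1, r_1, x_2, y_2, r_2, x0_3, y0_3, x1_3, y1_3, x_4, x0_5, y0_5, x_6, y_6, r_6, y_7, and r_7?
x_1 = 151
y_1 = 305
r_1 = 45
x_2 = 290
y_2 = 280
r_2 = 33
x0_3 = 22
y0_3 = 182
x1_3 = 72
y1_3 = 327
x_4 = 263
x0_5 = 328
y0_5 = 367
x_6 = 175
y_6 = 379
r_6 = 48
y_7 = 189
r_7 = 39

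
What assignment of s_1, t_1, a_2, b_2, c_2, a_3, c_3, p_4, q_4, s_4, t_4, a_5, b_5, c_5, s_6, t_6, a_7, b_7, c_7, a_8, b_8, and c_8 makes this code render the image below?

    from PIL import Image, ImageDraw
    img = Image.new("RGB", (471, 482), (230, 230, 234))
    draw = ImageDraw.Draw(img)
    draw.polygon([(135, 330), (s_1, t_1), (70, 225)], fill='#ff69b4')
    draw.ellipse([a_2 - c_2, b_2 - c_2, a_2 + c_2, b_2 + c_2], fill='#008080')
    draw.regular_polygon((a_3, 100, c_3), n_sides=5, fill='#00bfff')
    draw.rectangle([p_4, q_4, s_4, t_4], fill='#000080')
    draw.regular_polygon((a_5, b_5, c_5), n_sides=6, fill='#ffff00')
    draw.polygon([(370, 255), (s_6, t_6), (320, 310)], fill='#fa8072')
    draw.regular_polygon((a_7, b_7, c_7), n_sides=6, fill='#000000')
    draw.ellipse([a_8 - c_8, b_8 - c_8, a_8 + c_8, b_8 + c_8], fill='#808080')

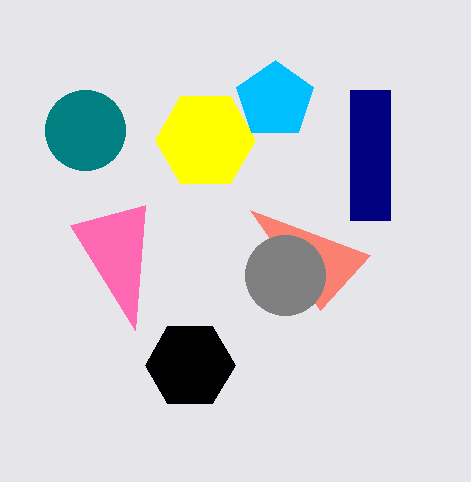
s_1 = 145
t_1 = 205
a_2 = 85
b_2 = 130
c_2 = 40
a_3 = 275
c_3 = 40
p_4 = 350
q_4 = 90
s_4 = 390
t_4 = 220
a_5 = 205
b_5 = 140
c_5 = 50
s_6 = 250
t_6 = 210
a_7 = 190
b_7 = 365
c_7 = 45
a_8 = 285
b_8 = 275
c_8 = 40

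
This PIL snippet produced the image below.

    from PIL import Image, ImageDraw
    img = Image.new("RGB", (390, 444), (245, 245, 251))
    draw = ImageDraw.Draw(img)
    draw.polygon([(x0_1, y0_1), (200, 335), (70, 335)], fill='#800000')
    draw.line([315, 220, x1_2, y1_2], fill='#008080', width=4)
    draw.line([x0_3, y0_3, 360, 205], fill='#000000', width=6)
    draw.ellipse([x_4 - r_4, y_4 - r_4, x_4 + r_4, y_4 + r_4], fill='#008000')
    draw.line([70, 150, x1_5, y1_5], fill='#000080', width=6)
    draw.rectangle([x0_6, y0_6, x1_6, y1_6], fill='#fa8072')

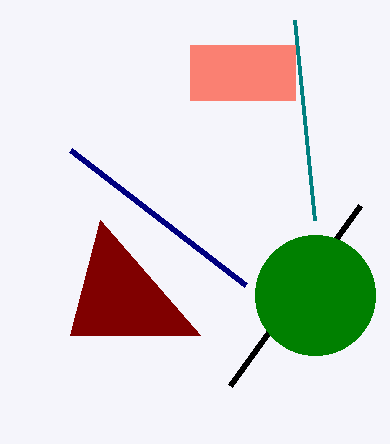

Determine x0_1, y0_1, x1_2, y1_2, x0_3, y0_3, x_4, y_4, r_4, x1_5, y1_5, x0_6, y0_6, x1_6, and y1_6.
x0_1 = 100
y0_1 = 220
x1_2 = 295
y1_2 = 20
x0_3 = 230
y0_3 = 385
x_4 = 315
y_4 = 295
r_4 = 60
x1_5 = 245
y1_5 = 285
x0_6 = 190
y0_6 = 45
x1_6 = 295
y1_6 = 100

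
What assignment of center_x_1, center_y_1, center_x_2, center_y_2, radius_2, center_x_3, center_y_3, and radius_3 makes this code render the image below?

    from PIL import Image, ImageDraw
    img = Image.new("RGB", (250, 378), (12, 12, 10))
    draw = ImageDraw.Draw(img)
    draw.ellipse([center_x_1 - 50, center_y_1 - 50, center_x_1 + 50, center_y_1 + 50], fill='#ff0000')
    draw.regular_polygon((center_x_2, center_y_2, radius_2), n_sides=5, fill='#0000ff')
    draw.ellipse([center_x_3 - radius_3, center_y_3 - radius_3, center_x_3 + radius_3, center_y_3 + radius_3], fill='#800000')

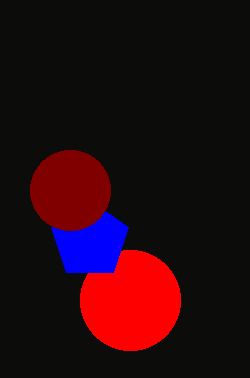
center_x_1 = 130
center_y_1 = 300
center_x_2 = 90
center_y_2 = 240
radius_2 = 40
center_x_3 = 70
center_y_3 = 190
radius_3 = 40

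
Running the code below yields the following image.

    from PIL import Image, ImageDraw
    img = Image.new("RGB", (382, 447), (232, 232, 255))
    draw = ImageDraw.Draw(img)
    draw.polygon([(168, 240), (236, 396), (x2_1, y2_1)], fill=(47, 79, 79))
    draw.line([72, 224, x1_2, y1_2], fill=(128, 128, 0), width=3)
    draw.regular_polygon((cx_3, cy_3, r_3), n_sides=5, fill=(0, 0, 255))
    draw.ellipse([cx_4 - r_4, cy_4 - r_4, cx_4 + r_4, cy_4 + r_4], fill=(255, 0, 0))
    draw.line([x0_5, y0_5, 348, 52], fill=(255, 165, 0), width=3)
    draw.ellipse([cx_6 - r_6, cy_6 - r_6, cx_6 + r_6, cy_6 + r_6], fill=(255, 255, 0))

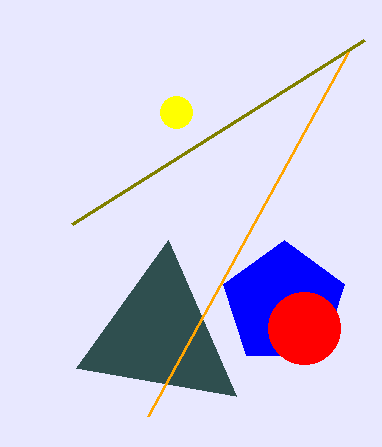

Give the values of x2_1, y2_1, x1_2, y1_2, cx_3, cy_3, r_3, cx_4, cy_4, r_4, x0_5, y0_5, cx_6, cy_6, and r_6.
x2_1 = 76
y2_1 = 368
x1_2 = 364
y1_2 = 40
cx_3 = 284
cy_3 = 304
r_3 = 64
cx_4 = 304
cy_4 = 328
r_4 = 36
x0_5 = 148
y0_5 = 416
cx_6 = 176
cy_6 = 112
r_6 = 16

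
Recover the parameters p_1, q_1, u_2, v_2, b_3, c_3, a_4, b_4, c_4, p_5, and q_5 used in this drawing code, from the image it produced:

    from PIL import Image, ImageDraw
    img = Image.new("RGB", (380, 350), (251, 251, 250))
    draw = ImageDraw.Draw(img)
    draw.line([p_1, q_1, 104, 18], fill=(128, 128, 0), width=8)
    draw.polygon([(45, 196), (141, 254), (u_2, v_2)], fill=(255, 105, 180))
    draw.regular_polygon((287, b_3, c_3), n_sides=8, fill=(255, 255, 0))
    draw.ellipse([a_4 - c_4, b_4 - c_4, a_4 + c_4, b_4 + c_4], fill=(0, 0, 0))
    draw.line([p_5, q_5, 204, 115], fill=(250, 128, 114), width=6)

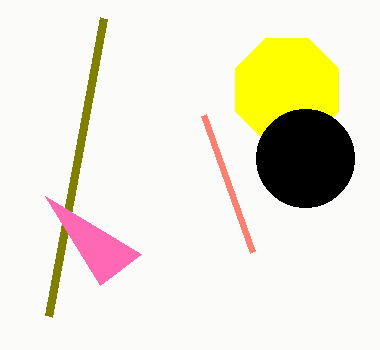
p_1 = 49; q_1 = 316; u_2 = 100; v_2 = 285; b_3 = 90; c_3 = 56; a_4 = 305; b_4 = 158; c_4 = 49; p_5 = 253; q_5 = 252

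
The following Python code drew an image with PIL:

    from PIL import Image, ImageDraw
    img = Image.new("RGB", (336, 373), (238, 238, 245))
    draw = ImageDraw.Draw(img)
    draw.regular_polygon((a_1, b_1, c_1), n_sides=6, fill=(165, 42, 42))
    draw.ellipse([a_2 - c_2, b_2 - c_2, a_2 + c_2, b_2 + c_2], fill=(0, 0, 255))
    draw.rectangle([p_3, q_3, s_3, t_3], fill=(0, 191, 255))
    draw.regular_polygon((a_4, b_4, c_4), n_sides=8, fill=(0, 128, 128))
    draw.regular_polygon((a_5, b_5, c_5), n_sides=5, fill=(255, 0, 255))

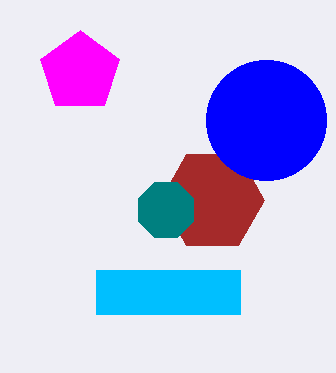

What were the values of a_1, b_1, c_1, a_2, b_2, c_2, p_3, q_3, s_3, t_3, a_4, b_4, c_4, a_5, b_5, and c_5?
a_1 = 212, b_1 = 200, c_1 = 52, a_2 = 266, b_2 = 120, c_2 = 60, p_3 = 96, q_3 = 270, s_3 = 240, t_3 = 314, a_4 = 166, b_4 = 210, c_4 = 30, a_5 = 80, b_5 = 72, c_5 = 42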